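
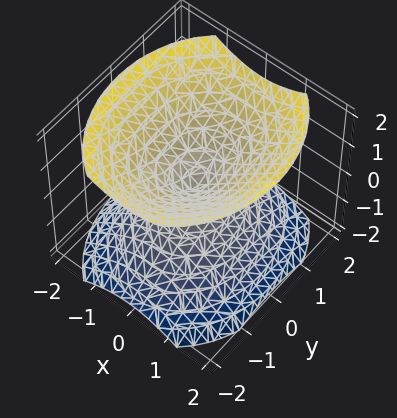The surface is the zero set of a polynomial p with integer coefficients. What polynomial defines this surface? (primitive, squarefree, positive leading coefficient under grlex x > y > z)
First, I count 2 distinct pieces.
Next, the degree is 2 — a double cone through the origin; a quadric.
Next, symmetries: it's symmetric under y → −y, forcing even powers of y; mirror symmetry x ↦ −x ⇒ only even powers of x; it's symmetric under z → −z, forcing even powers of z.
Next, from the axis intercepts and sections: it meets the x-axis at x = 0 (among the integer gridlines); it crosses the y-axis at the gridline y = 0; it meets the z-axis at z = 0 (among the integer gridlines).
Finally, assembling these constraints gives the stated polynomial.

3*x^2 + 2*y^2 - 3*z^2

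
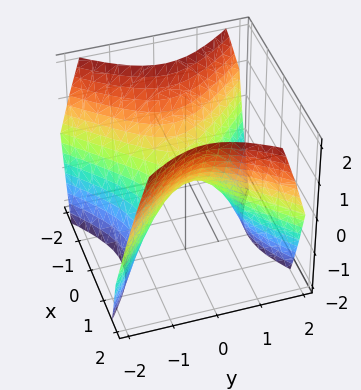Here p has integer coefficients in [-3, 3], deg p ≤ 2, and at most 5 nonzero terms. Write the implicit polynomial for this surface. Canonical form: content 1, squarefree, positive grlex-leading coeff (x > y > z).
x^2 - y^2 - z

(a) deg p = 2. A hyperbolic paraboloid; a quadric.
(b) Symmetries: it's symmetric under y → −y, forcing even powers of y; mirror symmetry x ↦ −x ⇒ only even powers of x.
(c) From the visible intercepts: it crosses the y-axis at the gridline y = 0; one x-axis crossing is at x = 0; it crosses the z-axis at the gridline z = 0.
(d) Solving for integer coefficients yields p as stated.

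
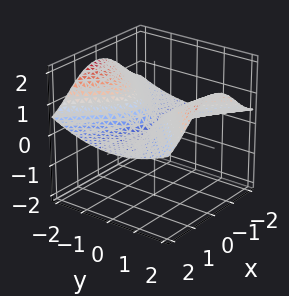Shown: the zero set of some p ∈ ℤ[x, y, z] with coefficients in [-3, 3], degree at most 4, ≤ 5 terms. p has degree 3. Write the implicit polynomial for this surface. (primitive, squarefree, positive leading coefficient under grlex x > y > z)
1. Degree: the shape is more complex than any degree-2 surface, so deg p = 3.
2. Checking where it meets the axes: the visible x-axis segment lies entirely on the surface; it meets the y-axis at y = 0 (among the integer gridlines); it crosses the z-axis at the gridline z = 0.
3. Putting this together gives p.

2*x^2*z + z^3 - y^2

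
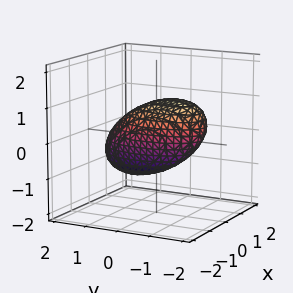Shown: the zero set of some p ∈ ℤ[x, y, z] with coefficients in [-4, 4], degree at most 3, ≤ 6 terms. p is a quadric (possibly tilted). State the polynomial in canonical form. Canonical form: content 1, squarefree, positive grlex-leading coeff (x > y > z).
(a) deg p = 2. The shape is more complex than any degree-1 surface.
(b) Checking where it meets the axes: the z-axis gridline crossings are at z ∈ {-1, 1}.
(c) Together with the visible shape, these determine p as stated.

3*x^2 - x*z + y^2 + y*z + 2*z^2 - 2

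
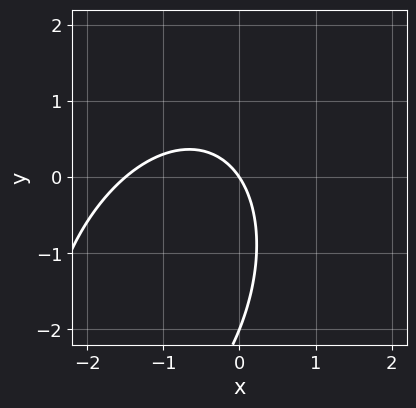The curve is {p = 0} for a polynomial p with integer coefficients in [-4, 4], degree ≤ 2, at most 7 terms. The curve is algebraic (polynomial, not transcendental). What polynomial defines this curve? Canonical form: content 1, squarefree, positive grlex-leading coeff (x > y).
2*x^2 - x*y + y^2 + 3*x + 2*y

(a) deg p = 2. No degree-1 curve has this shape.
(b) From the visible intercepts: the y-axis gridline crossings are at y ∈ {-2, 0}; it meets the x-axis at x = 0 (among the integer gridlines).
(c) Putting this together gives p.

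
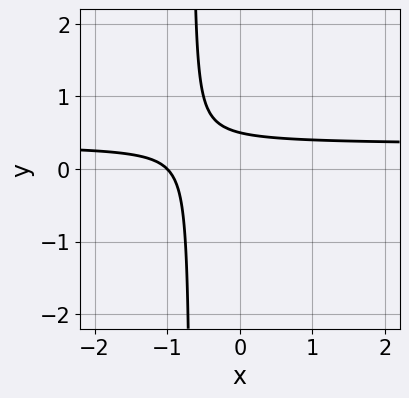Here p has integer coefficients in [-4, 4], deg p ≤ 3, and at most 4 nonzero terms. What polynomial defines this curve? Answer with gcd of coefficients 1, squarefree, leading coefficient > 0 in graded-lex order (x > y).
3*x*y - x + 2*y - 1

First, degree: the shape is more complex than any degree-1 curve, so deg p = 2.
Next, against the integer gridlines: it crosses the x-axis at the gridline x = -1.
Finally, the integer polynomial consistent with all of this is the stated p.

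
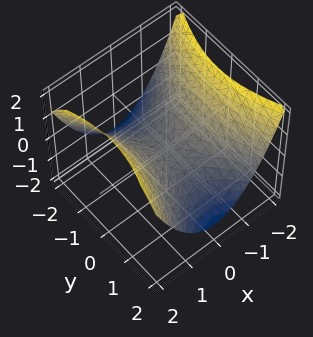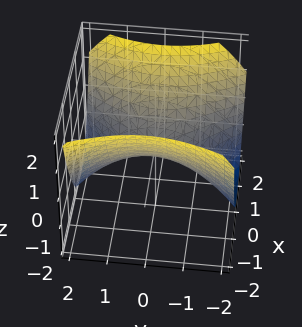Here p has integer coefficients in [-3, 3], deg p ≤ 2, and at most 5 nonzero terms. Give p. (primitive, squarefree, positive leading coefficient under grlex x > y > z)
1. deg p = 2. A hyperbolic paraboloid; a quadric.
2. Symmetries: mirror symmetry y ↦ −y ⇒ only even powers of y; it's symmetric under x → −x, forcing even powers of x.
3. From the axis intercepts and sections: it crosses the z-axis at the gridline z = 0; it meets the x-axis at x = 0 (among the integer gridlines); it meets the y-axis at y = 0 (among the integer gridlines).
4. The integer polynomial consistent with all of this is the stated p.

2*x^2 - y^2 - 3*z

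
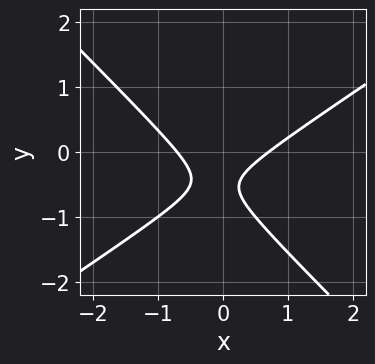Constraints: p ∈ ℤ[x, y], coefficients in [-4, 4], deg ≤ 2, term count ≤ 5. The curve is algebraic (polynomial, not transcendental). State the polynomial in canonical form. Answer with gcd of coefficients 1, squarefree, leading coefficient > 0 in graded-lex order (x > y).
2*x^2 - x*y - 3*y^2 - 3*y - 1

1. The degree is 2 — the shape is more complex than any degree-1 curve.
2. From the visible intercepts: no y-intercept at any integer in the box.
3. Putting this together gives p.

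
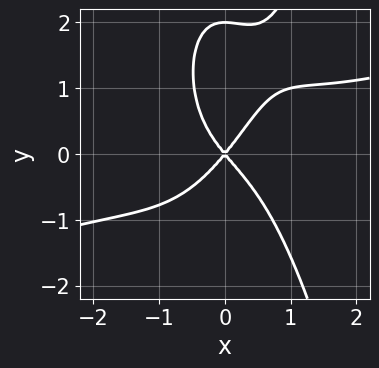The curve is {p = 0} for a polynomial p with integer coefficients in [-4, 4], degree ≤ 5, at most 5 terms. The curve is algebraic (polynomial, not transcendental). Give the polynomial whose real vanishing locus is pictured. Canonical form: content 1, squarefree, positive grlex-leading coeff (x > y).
x^4 - 3*x^3*y + y^3 + 3*x^2 - 2*y^2

First, the degree is 4 — a generic line meets the curve in up to 4 points.
Next, observable constraints: it crosses the x-axis at the gridline x = 0; the y-axis gridline crossings are at y ∈ {0, 2}.
Finally, putting this together gives p.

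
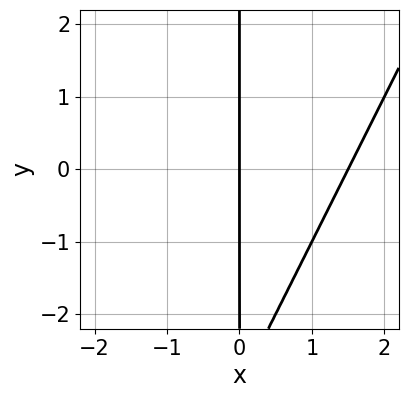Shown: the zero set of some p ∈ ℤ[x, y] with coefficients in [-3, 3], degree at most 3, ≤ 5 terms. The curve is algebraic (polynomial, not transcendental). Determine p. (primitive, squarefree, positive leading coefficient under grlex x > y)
2*x^2 - x*y - 3*x

1. The degree is 2 — the shape is more complex than any degree-1 curve.
2. Observable constraints: every point of the y-axis in the box is on the curve; it crosses the x-axis at the gridline x = 0.
3. Matching integer coefficients to the picture gives p.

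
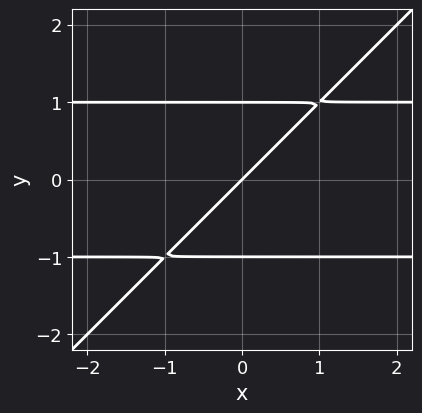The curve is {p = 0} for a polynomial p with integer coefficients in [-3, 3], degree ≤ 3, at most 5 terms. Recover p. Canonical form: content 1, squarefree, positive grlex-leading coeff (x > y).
1. deg p = 3. The shape is more complex than any degree-2 curve.
2. Reading off the gridlines: the y-axis gridline crossings are at y ∈ {-1, 0, 1}; it meets the x-axis at x = 0 (among the integer gridlines).
3. The integer polynomial consistent with all of this is the stated p.

x*y^2 - y^3 - x + y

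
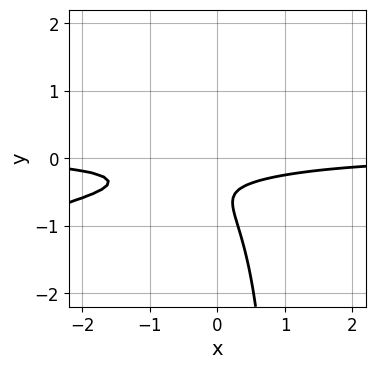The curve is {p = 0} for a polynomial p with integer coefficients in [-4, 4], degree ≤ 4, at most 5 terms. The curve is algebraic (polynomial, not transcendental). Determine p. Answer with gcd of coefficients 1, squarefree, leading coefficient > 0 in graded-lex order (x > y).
x^2*y - 3*x*y^2 + 3*y^2 + 3*y + 1

1. The degree is 3 — the shape is more complex than any degree-2 curve.
2. Against the integer gridlines: the curve avoids every integer x-axis point in the box; it misses every integer gridline on the y-axis.
3. Fitting integer coefficients to these (and the overall shape) gives p.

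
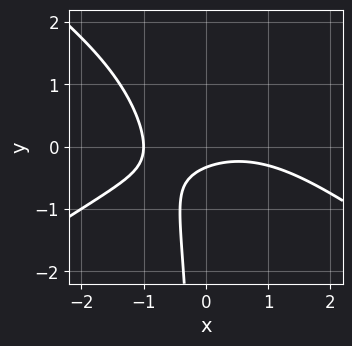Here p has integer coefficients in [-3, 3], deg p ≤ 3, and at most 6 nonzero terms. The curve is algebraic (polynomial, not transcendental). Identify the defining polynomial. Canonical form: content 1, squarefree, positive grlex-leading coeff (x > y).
x^3 - 2*x*y^2 + 3*x*y + 3*y + 1

deg p = 3. The shape is more complex than any degree-2 curve.
From the visible intercepts: it meets the x-axis at x = -1 (among the integer gridlines).
The integer polynomial consistent with all of this is the stated p.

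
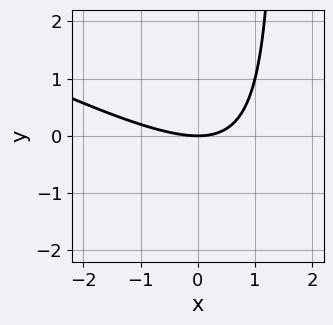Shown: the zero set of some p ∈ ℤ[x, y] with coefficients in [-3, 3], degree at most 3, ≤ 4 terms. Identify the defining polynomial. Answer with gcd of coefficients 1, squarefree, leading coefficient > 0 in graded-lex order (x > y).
x^2 + 2*x*y - 3*y

1. deg p = 2.
2. Checking where it meets the axes: it meets the x-axis at x = 0 (among the integer gridlines); one y-axis crossing is at y = 0.
3. Fitting integer coefficients to these (and the overall shape) gives p.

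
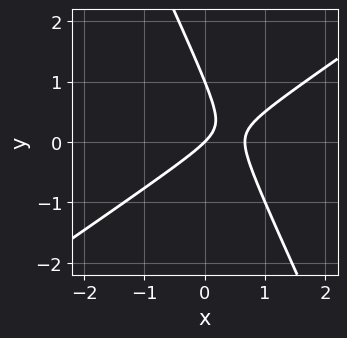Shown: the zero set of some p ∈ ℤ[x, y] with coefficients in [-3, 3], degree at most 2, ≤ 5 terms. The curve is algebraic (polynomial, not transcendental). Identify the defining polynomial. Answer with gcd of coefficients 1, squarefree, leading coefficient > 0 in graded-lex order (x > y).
3*x^2 - 3*x*y - 2*y^2 - 2*x + 2*y

First, deg p = 2.
Next, observable constraints: one x-axis crossing is at x = 0; the y-axis gridline crossings are at y ∈ {0, 1}.
Finally, these observations pin down the coefficients.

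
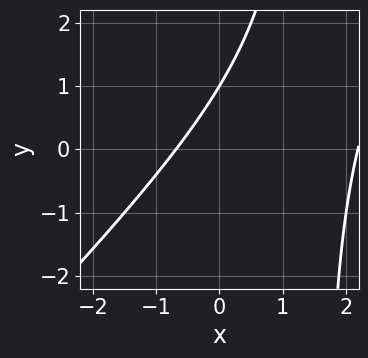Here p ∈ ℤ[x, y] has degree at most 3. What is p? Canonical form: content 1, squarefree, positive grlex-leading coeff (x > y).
First, the degree is 2 — a generic line meets the curve in up to 2 points.
Next, from the axis intercepts and sections: it crosses the y-axis at the gridline y = 1.
Finally, assembling these constraints gives the stated polynomial.

2*x^2 - 2*x*y - 3*x + 3*y - 3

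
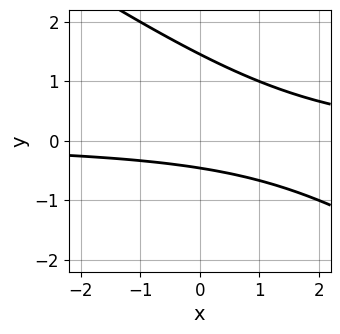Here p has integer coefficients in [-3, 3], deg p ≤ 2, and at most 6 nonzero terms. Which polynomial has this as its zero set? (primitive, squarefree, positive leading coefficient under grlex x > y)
2*x*y + 3*y^2 - 3*y - 2

First, degree: no degree-1 curve has this shape, so deg p = 2.
Then, reading off the gridlines: no x-intercept at any integer in the box.
Finally, the integer polynomial consistent with all of this is the stated p.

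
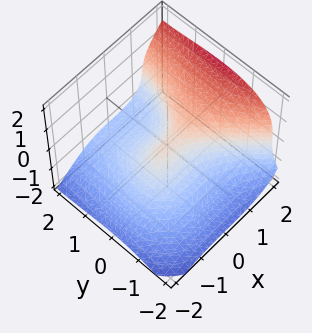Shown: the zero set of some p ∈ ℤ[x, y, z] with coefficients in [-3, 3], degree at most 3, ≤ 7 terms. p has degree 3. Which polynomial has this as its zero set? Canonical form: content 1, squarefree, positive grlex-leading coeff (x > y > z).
The degree is 3 — no degree-2 surface has this shape.
From the axis intercepts and sections: it meets the z-axis at z = 0 (among the integer gridlines); it crosses the x-axis at the gridline x = 0.
Assembling these constraints gives the stated polynomial.

2*x^3 + y^3 - 3*z^3 - 3*y^2 - z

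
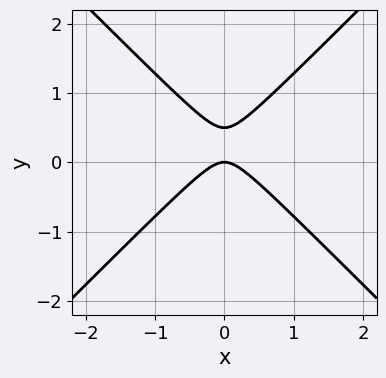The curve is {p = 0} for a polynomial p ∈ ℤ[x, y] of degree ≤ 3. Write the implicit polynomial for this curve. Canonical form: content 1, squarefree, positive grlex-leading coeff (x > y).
2*x^2 - 2*y^2 + y

Degree: the shape is more complex than any degree-1 curve, so deg p = 2.
Symmetries: mirror symmetry x ↦ −x ⇒ only even powers of x.
Observable constraints: it crosses the y-axis at the gridline y = 0; it crosses the x-axis at the gridline x = 0.
Fitting integer coefficients to these (and the overall shape) gives p.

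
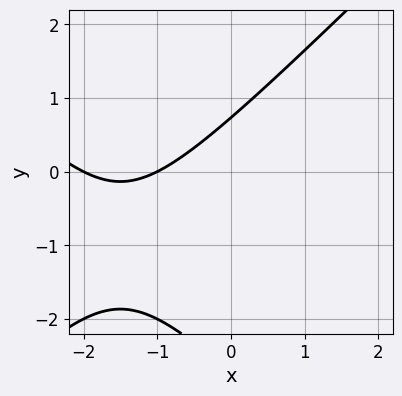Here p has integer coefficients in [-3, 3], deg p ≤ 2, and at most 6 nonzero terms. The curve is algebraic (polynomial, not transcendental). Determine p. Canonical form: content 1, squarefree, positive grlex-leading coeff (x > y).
x^2 - y^2 + 3*x - 2*y + 2

First, degree: the shape is more complex than any degree-1 curve, so deg p = 2.
Next, from the visible intercepts: among the integer gridlines, it crosses the x-axis at x ∈ {-2, -1}.
Finally, solving for integer coefficients yields p as stated.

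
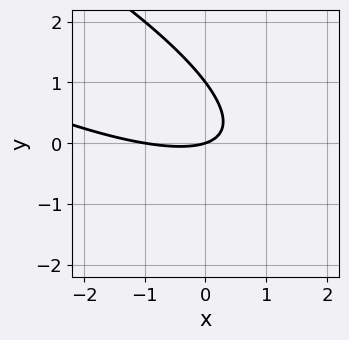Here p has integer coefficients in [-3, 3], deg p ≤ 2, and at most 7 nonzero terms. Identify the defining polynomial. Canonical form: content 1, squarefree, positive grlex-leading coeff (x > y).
The degree is 2 — the shape is more complex than any degree-1 curve.
Checking where it meets the axes: the x-axis gridline crossings are at x ∈ {-1, 0}; among the integer gridlines, it crosses the y-axis at y ∈ {0, 1}.
Putting this together gives p.

x^2 + 3*x*y + 3*y^2 + x - 3*y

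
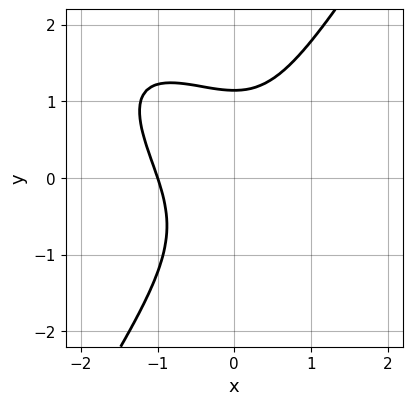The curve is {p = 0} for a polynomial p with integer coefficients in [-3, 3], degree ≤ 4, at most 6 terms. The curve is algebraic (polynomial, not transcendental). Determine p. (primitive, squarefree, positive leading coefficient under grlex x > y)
deg p = 3. The shape is more complex than any degree-2 curve.
Reading off the gridlines: it crosses the x-axis at the gridline x = -1.
The integer polynomial consistent with all of this is the stated p.

3*x^3 + 3*x^2*y - 2*y^3 + 3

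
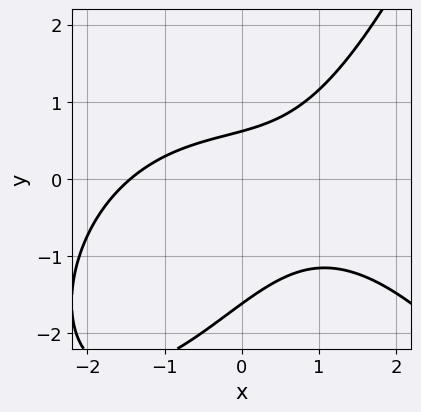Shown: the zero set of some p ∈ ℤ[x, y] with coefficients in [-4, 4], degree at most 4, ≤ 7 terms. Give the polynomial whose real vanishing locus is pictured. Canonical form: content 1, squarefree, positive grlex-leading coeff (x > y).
Degree: no degree-2 curve has this shape, so deg p = 3.
Solving for integer coefficients yields p as stated.

x^3 + 3*x*y - 3*y^2 - 3*y + 3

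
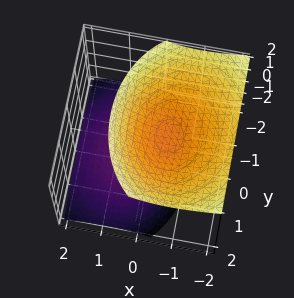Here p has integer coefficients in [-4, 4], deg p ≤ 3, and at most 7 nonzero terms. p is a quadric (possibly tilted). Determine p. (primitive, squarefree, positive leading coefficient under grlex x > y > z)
3*x^2 + 3*x*z + 2*y^2 - 3*z^2 + 3

1. There are 2 components. Treating them together as one polynomial.
2. Degree: no degree-1 surface has this shape, so deg p = 2.
3. Against the integer gridlines: the surface avoids every integer x-axis point in the box; among the integer gridlines, it crosses the z-axis at z ∈ {-1, 1}.
4. Fitting integer coefficients to these (and the overall shape) gives p.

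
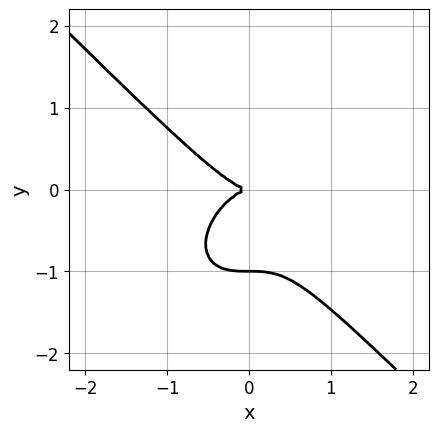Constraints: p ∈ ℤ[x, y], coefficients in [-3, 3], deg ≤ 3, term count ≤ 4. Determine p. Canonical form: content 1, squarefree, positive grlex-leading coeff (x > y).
x^3 + y^3 + y^2

1. deg p = 3. A generic line meets the curve in up to 3 points.
2. From the visible intercepts: it crosses the x-axis at the gridline x = 0; the y-axis gridline crossings are at y ∈ {-1, 0}.
3. Assembling these constraints gives the stated polynomial.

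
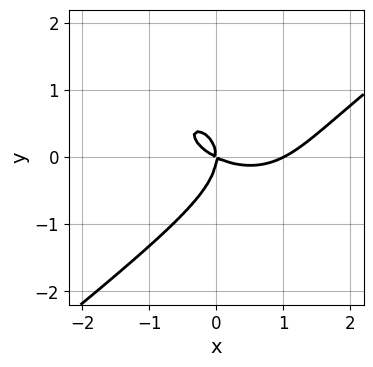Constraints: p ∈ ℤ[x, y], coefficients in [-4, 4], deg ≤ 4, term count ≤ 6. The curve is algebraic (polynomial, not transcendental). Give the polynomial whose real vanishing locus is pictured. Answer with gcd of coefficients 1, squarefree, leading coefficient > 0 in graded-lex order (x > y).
1. Degree: the shape is more complex than any degree-2 curve, so deg p = 3.
2. Against the integer gridlines: among the integer gridlines, it crosses the x-axis at x ∈ {0, 1}; it crosses the y-axis at the gridline y = 0.
3. Assembling these constraints gives the stated polynomial.

x^3 - 2*y^3 - x^2 - 2*x*y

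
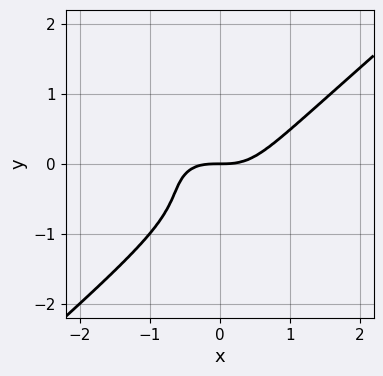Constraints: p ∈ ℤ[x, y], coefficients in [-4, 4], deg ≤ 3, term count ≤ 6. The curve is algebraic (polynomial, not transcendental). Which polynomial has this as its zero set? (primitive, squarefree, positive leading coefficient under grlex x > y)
1. The degree is 3 — the shape is more complex than any degree-2 curve.
2. Reading off the gridlines: one y-axis crossing is at y = 0; it crosses the x-axis at the gridline x = 0.
3. Solving for integer coefficients yields p as stated.

2*x^3 - 3*y^3 - 3*y^2 - 2*y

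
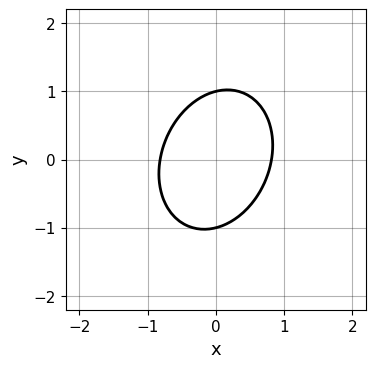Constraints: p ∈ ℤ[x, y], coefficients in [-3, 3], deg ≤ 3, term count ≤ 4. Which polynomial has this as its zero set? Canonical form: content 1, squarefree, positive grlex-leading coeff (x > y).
3*x^2 - x*y + 2*y^2 - 2

1. The degree is 2 — no degree-1 curve has this shape.
2. From the axis intercepts and sections: among the integer gridlines, it crosses the y-axis at y ∈ {-1, 1}.
3. Matching integer coefficients to the picture gives p.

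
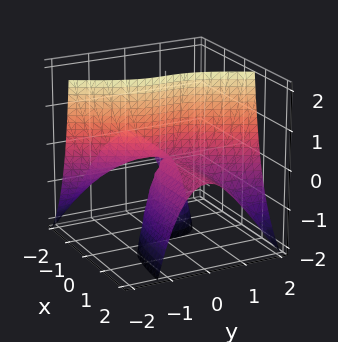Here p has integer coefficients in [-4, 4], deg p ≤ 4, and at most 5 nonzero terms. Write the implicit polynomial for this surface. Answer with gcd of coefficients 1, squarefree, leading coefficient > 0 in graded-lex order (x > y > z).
2*x*y^2 - y^3 + 2*x*z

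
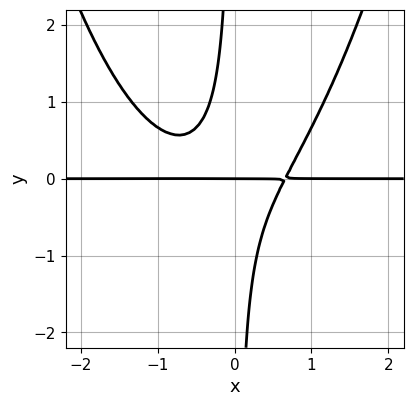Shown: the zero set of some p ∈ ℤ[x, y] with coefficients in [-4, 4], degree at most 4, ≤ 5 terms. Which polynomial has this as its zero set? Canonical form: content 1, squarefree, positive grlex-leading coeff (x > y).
2*x^3*y + x^2*y - 3*x*y^2 - y

First, degree: the shape is more complex than any degree-3 curve, so deg p = 4.
Next, reading off the gridlines: it crosses the y-axis at the gridline y = 0; every point of the x-axis in the box is on the curve.
Finally, fitting integer coefficients to these (and the overall shape) gives p.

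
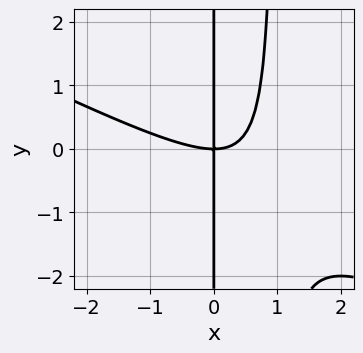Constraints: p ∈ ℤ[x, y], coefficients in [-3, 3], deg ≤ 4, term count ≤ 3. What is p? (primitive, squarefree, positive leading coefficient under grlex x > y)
x^3 + 2*x^2*y - 2*x*y

First, the degree is 3 — a generic line meets the curve in up to 3 points.
Then, observable constraints: one x-axis crossing is at x = 0; every point of the y-axis in the box is on the curve.
Finally, assembling these constraints gives the stated polynomial.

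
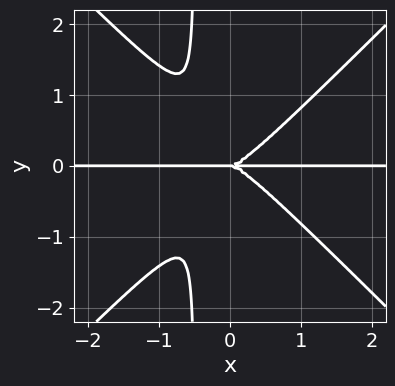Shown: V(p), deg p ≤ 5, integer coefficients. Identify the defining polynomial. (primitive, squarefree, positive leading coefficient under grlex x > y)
First, deg p = 4. The shape is more complex than any degree-3 curve.
Then, observable constraints: one y-axis crossing is at y = 0; the visible x-axis segment lies entirely on the curve.
Finally, these observations pin down the coefficients.

2*x^3*y - 2*x*y^3 - y^3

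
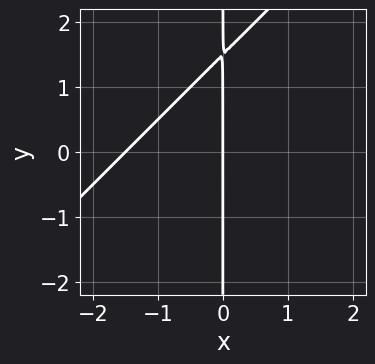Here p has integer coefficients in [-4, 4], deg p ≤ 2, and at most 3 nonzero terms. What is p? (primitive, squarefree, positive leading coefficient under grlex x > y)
2*x^2 - 2*x*y + 3*x

(a) deg p = 2. No degree-1 curve has this shape.
(b) Checking where it meets the axes: one x-axis crossing is at x = 0; every point of the y-axis in the box is on the curve.
(c) Assembling these constraints gives the stated polynomial.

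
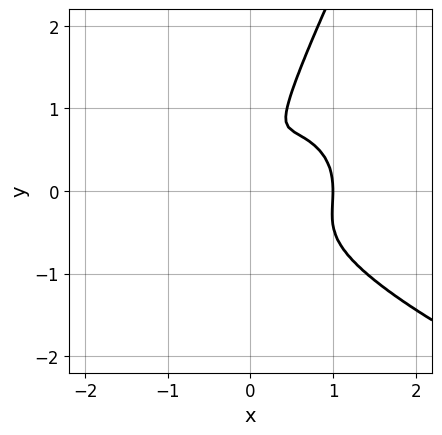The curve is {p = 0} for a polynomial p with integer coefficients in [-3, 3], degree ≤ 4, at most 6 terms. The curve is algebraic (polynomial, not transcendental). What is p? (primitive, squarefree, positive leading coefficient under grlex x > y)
2*x*y^3 - y^4 + 3*x^3 + x*y^2 - 3*x^2

Degree: a generic line meets the curve in up to 4 points, so deg p = 4.
Against the integer gridlines: one x-axis crossing is at x = 1.
Putting this together gives p.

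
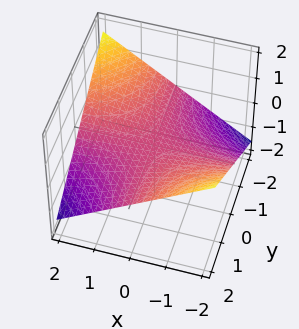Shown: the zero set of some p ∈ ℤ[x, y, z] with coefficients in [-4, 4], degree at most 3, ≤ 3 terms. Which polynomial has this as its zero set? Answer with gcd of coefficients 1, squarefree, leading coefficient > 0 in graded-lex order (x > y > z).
x*y + 3*z

First, the degree is 2 — a hyperbolic paraboloid; a quadric.
Then, observable constraints: the visible x-axis segment lies entirely on the surface; the visible y-axis segment lies entirely on the surface.
Finally, assembling these constraints gives the stated polynomial.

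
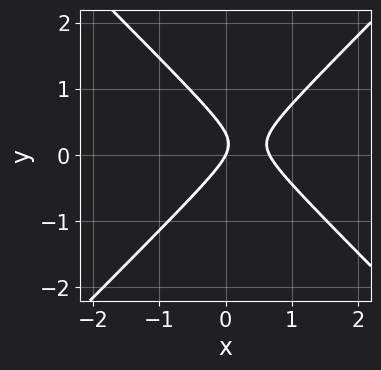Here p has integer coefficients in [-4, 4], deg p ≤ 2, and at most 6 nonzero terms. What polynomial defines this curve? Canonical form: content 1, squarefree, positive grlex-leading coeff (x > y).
3*x^2 - 3*y^2 - 2*x + y

(a) Degree: the shape is more complex than any degree-1 curve, so deg p = 2.
(b) Observable constraints: it crosses the x-axis at the gridline x = 0; it crosses the y-axis at the gridline y = 0.
(c) Together with the visible shape, these determine p as stated.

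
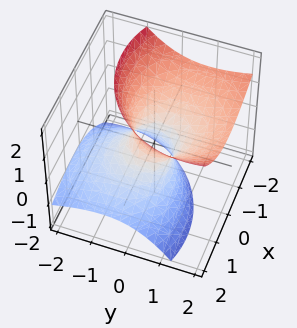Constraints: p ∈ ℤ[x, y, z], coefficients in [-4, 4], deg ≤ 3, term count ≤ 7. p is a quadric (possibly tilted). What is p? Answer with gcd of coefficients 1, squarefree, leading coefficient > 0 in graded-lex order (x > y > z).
2*x^2 + 2*x*z + 2*y^2 - 3*y*z - 2*z^2 - 1

First, degree: a generic line meets the surface in up to 2 points, so deg p = 2.
Next, from the axis intercepts and sections: no z-intercept at any integer in the box.
Finally, the integer polynomial consistent with all of this is the stated p.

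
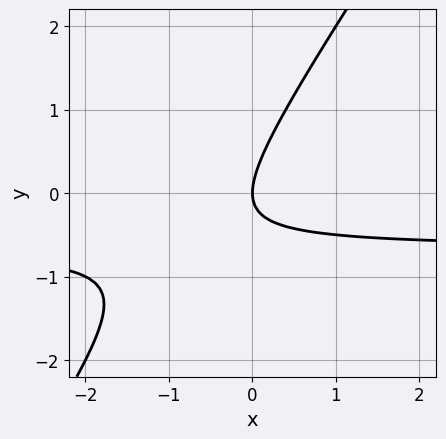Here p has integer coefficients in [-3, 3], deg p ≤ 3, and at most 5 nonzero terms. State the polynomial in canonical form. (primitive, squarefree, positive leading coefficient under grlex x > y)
deg p = 2. No degree-1 curve has this shape.
Observable constraints: it meets the y-axis at y = 0 (among the integer gridlines); one x-axis crossing is at x = 0.
Matching integer coefficients to the picture gives p.

3*x*y - 2*y^2 + 2*x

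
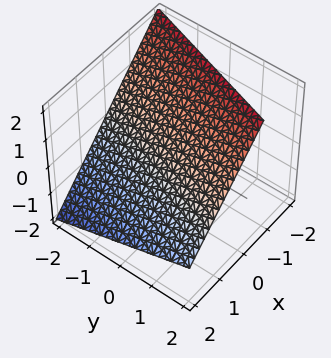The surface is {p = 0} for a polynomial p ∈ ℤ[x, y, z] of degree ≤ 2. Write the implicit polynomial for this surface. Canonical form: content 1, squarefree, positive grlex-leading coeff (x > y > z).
(a) The degree is 1 — the surface is flat (a plane).
(b) Reading off the gridlines: it meets the y-axis at y = -2 (among the integer gridlines).
(c) Putting this together gives p.

3*x - y + 3*z - 2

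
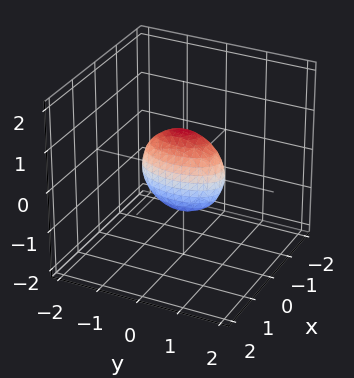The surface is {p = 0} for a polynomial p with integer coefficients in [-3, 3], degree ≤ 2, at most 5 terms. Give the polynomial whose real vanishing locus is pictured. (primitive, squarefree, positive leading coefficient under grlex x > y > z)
3*x^2 + y^2 + z^2 - 1

deg p = 2.
Symmetries: mirror symmetry x ↦ −x ⇒ only even powers of x; the y ↦ −y reflection is a symmetry, so y appears only in even powers; it's symmetric under z → −z, forcing even powers of z.
From the visible intercepts: among the integer gridlines, it crosses the z-axis at z ∈ {-1, 1}; among the integer gridlines, it crosses the y-axis at y ∈ {-1, 1}.
These observations pin down the coefficients.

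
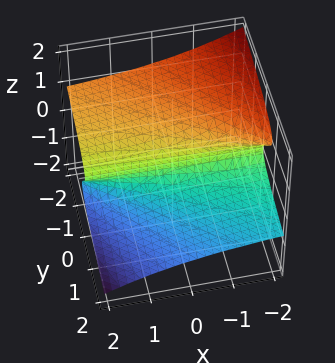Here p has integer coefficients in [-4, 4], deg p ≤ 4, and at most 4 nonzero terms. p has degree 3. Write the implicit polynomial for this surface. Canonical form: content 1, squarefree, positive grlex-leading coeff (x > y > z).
2*x*z^2 + 3*z^3 + 2*y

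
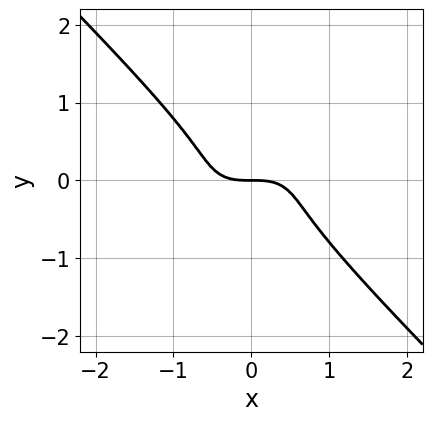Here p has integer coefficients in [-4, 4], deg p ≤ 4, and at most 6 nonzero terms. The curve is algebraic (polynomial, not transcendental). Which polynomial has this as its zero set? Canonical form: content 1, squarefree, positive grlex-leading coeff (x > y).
x^3 - x^2*y + 2*y^3 + y

1. Degree: no degree-2 curve has this shape, so deg p = 3.
2. From the axis intercepts and sections: it crosses the x-axis at the gridline x = 0; one y-axis crossing is at y = 0.
3. These observations pin down the coefficients.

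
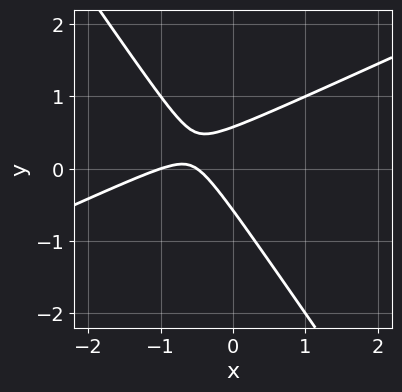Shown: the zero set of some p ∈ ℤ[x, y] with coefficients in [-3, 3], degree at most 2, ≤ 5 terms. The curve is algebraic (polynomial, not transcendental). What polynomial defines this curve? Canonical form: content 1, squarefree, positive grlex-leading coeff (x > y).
2*x^2 - 3*x*y - 3*y^2 + 3*x + 1

1. The degree is 2 — the shape is more complex than any degree-1 curve.
2. From the axis intercepts and sections: it crosses the x-axis at the gridline x = -1.
3. Matching integer coefficients to the picture gives p.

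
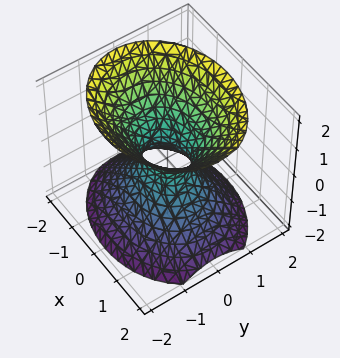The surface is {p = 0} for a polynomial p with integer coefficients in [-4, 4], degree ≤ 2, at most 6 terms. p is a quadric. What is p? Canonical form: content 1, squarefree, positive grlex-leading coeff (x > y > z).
2*x^2 + 3*y^2 - 2*z^2 - 1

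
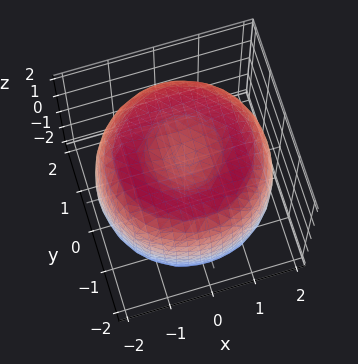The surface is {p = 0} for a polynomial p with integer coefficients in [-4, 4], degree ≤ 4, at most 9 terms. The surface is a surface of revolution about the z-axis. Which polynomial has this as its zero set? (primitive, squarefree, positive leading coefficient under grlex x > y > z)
The degree is 4 — no degree-3 surface has this shape.
By symmetry, the surface is invariant under rotation about z: p = q(x² + y², z).
From the axis intercepts and sections: a circular section at z = 0 has radius between 1 and 2.
These observations pin down the coefficients.

x^4 + 2*x^2*y^2 + y^4 - 3*x^2 - 3*y^2 + 2*z^2 - 3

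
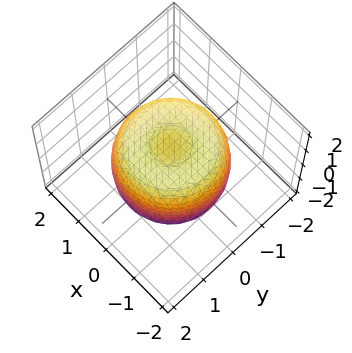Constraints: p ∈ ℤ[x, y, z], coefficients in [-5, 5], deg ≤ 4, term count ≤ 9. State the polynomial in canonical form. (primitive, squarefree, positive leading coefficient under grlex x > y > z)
1. The degree is 4 — a generic line meets the surface in up to 4 points.
2. Symmetry: every cross-section ⟂ z is a circle, so x, y appear only via x² + y².
3. From the visible intercepts: a circular section at z = 1 has radius between 1 and 2; among the integer gridlines, it crosses the z-axis at z ∈ {-1, 1}.
4. Matching integer coefficients to the picture gives p.

2*x^4 + 4*x^2*y^2 + 2*y^4 - 3*x^2 - 3*y^2 + 2*z^2 - 2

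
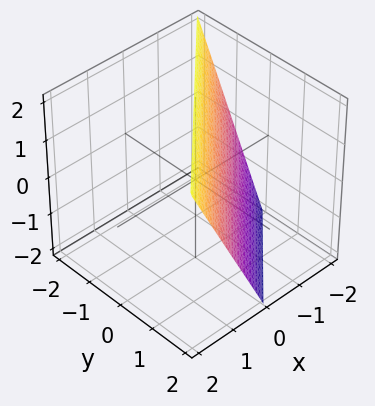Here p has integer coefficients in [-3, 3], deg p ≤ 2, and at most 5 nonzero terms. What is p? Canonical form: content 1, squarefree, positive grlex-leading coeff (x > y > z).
(a) Degree: every cross-section is a straight line — this is a plane, so deg p = 1.
(b) Reading off the gridlines: it crosses the x-axis at the gridline x = -1; it meets the y-axis at y = 1 (among the integer gridlines).
(c) The integer polynomial consistent with all of this is the stated p.

2*x - 2*y - z + 2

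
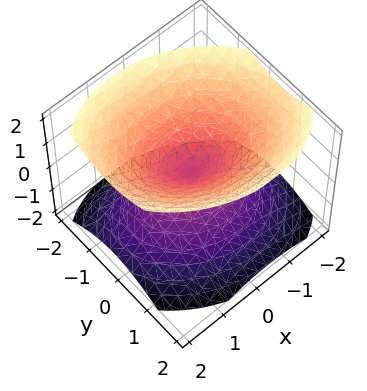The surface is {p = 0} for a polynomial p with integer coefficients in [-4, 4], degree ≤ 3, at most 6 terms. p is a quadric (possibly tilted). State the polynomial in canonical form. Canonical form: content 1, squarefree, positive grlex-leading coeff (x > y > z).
1. I count 2 distinct pieces. Treating them together as one polynomial.
2. Degree: a generic line meets the surface in up to 2 points, so deg p = 2.
3. From the visible intercepts: it meets the z-axis at z = 0 (among the integer gridlines); it crosses the x-axis at the gridline x = 0.
4. Matching integer coefficients to the picture gives p.

2*x^2 + x*y + 3*y^2 - 3*z^2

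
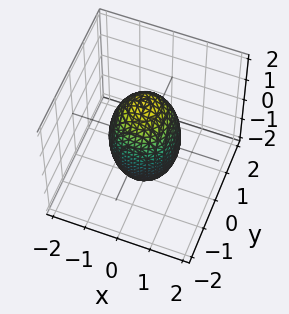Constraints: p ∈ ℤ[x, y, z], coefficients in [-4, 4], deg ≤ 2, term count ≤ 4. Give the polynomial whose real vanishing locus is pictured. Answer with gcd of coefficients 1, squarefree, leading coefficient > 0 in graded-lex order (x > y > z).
(a) deg p = 2. No degree-1 surface has this shape.
(b) Symmetries: every cross-section ⟂ z is a circle, so x, y appear only via x² + y².
(c) Reading off the gridlines: a circular section at z = 1 has radius between 0 and 1; the x-axis gridline crossings are at x ∈ {-1, 1}; the y-axis gridline crossings are at y ∈ {-1, 1}.
(d) Solving for integer coefficients yields p as stated.

3*x^2 + 3*y^2 + z^2 - 3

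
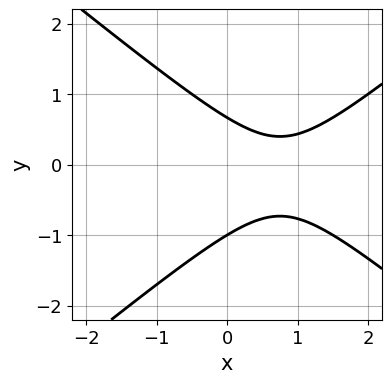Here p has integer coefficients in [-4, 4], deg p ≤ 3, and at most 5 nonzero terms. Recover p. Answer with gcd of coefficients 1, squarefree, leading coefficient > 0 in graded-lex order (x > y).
(a) Degree: the shape is more complex than any degree-1 curve, so deg p = 2.
(b) From the visible intercepts: the curve avoids every integer x-axis point in the box; it crosses the y-axis at the gridline y = -1.
(c) Matching integer coefficients to the picture gives p.

2*x^2 - 3*y^2 - 3*x - y + 2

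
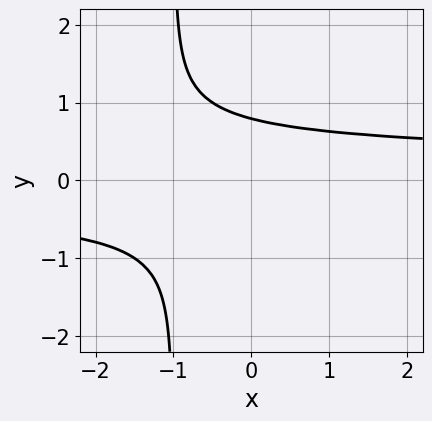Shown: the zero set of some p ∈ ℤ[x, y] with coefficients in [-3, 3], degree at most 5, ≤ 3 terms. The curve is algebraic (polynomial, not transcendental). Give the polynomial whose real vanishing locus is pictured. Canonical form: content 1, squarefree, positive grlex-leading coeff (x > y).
2*x*y^3 + 2*y^3 - 1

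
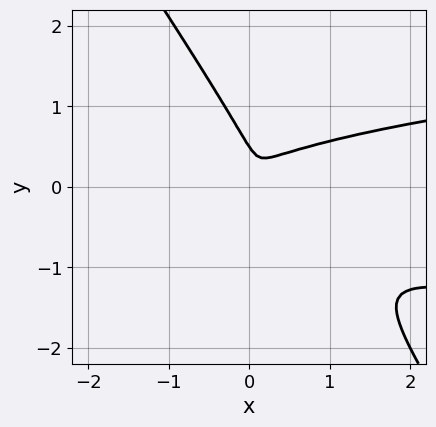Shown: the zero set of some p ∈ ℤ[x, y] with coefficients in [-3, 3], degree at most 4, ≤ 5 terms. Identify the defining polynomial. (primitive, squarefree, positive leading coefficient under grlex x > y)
1. deg p = 3. No degree-2 curve has this shape.
2. The integer polynomial consistent with all of this is the stated p.

3*x*y^2 + 2*y^3 - x^2 - y^2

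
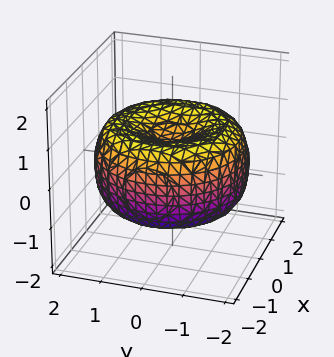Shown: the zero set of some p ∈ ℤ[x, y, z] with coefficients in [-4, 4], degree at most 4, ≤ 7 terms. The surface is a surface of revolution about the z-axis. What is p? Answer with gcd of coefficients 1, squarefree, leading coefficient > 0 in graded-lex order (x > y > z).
1. Degree: no degree-3 surface has this shape, so deg p = 4.
2. Symmetry: every cross-section ⟂ z is a circle, so x, y appear only via x² + y².
3. From the visible intercepts: a circular section at z = 1 has radius exactly 1.
4. Assembling these constraints gives the stated polynomial.

x^4 + 2*x^2*y^2 + y^4 - 3*x^2 - 3*y^2 + 3*z^2 - 1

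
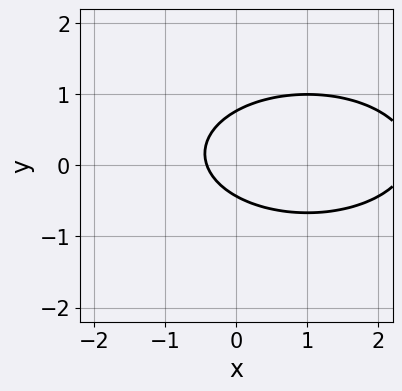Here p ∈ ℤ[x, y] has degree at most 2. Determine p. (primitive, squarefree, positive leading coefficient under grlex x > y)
(a) Degree: the shape is more complex than any degree-1 curve, so deg p = 2.
(b) The integer polynomial consistent with all of this is the stated p.

x^2 + 3*y^2 - 2*x - y - 1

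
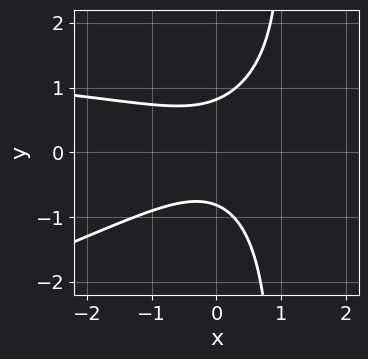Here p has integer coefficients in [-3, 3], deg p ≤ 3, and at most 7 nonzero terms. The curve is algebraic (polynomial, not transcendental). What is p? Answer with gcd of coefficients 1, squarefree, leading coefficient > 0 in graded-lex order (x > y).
(a) Degree: a generic line meets the curve in up to 3 points, so deg p = 3.
(b) Observable constraints: it misses every integer gridline on the x-axis.
(c) Together with the visible shape, these determine p as stated.

x^2*y - 3*x*y^2 - 2*x^2 + 3*y^2 - 2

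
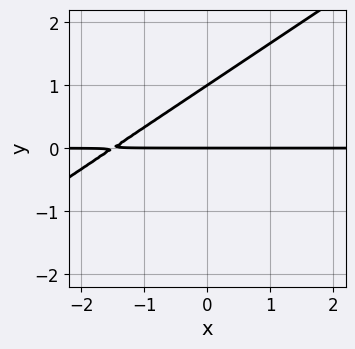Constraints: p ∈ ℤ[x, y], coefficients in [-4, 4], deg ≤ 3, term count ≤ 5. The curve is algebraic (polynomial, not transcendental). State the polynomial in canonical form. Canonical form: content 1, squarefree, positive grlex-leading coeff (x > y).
Degree: the shape is more complex than any degree-1 curve, so deg p = 2.
Observable constraints: the y-axis gridline crossings are at y ∈ {0, 1}; every point of the x-axis in the box is on the curve.
Fitting integer coefficients to these (and the overall shape) gives p.

2*x*y - 3*y^2 + 3*y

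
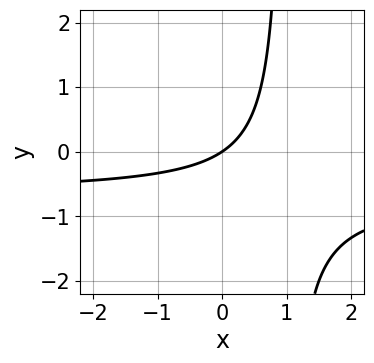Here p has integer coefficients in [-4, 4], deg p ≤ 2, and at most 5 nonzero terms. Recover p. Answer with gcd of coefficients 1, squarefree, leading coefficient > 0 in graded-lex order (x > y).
3*x*y + 2*x - 3*y

1. deg p = 2. The shape is more complex than any degree-1 curve.
2. From the axis intercepts and sections: one y-axis crossing is at y = 0; it meets the x-axis at x = 0 (among the integer gridlines).
3. Putting this together gives p.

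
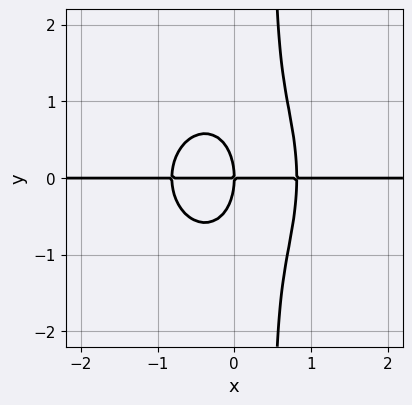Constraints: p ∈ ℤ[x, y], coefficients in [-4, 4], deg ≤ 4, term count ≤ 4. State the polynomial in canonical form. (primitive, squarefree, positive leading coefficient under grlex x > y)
3*x^3*y + 2*x*y^3 - y^3 - 2*x*y

First, degree: a generic line meets the curve in up to 4 points, so deg p = 4.
Next, from the axis intercepts and sections: it crosses the y-axis at the gridline y = 0; every point of the x-axis in the box is on the curve.
Finally, assembling these constraints gives the stated polynomial.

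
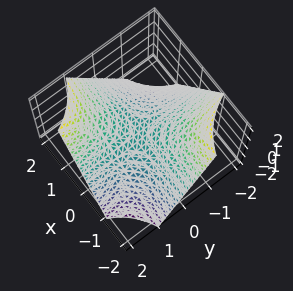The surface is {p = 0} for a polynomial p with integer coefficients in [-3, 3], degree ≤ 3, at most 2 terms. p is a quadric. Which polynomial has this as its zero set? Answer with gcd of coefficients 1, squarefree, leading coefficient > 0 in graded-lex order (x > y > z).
x*y - z

First, the degree is 2 — a hyperbolic paraboloid; a quadric.
Then, observable constraints: the visible y-axis segment lies entirely on the surface; every point of the x-axis in the box is on the surface; one z-axis crossing is at z = 0.
Finally, these observations pin down the coefficients.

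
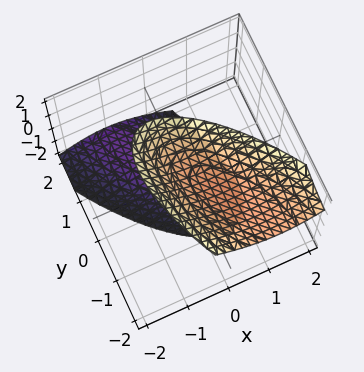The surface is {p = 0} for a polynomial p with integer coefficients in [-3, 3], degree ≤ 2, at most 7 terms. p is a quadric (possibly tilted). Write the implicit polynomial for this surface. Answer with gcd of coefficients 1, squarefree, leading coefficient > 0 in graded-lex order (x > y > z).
(a) There are 2 components.
(b) The degree is 2 — no degree-1 surface has this shape.
(c) From the axis intercepts and sections: the surface avoids every integer y-axis point in the box; it misses every integer gridline on the x-axis.
(d) The integer polynomial consistent with all of this is the stated p.

2*x^2 + 2*x*y + y^2 + y*z - z^2 + 2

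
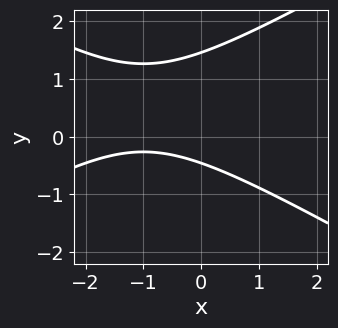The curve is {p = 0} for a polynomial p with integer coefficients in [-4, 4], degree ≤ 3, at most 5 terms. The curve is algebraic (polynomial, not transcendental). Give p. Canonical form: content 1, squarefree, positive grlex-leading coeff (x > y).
First, the degree is 2 — a generic line meets the curve in up to 2 points.
Then, from the axis intercepts and sections: no x-intercept at any integer in the box.
Finally, the integer polynomial consistent with all of this is the stated p.

x^2 - 3*y^2 + 2*x + 3*y + 2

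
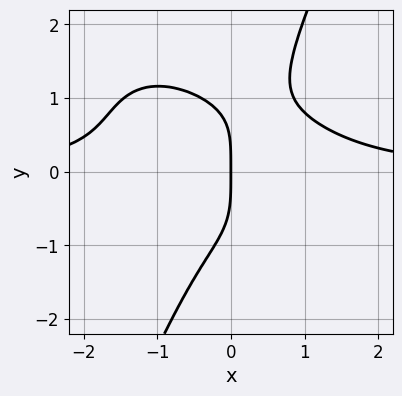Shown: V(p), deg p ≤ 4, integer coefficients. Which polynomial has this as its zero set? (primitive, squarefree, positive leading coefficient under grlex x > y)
(a) The degree is 4 — no degree-3 curve has this shape.
(b) Against the integer gridlines: one x-axis crossing is at x = 0; it crosses the y-axis at the gridline y = 0.
(c) These observations pin down the coefficients.

2*x^3*y + 2*x^2*y^2 + x*y^3 - y^4 - 3*x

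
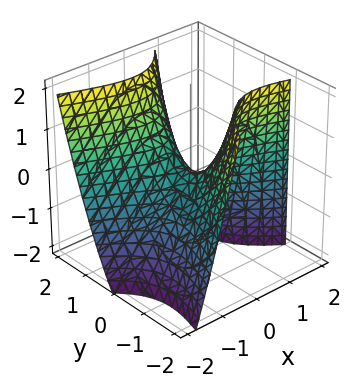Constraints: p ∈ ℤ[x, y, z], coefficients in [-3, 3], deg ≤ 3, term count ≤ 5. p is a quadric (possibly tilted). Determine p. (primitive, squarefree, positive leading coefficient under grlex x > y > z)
2*x^2 + 3*x*y - x*z - 2*y^2 + 2*z

First, the degree is 2 — the shape is more complex than any degree-1 surface.
Next, observable constraints: one y-axis crossing is at y = 0; it meets the z-axis at z = 0 (among the integer gridlines).
Finally, these observations pin down the coefficients.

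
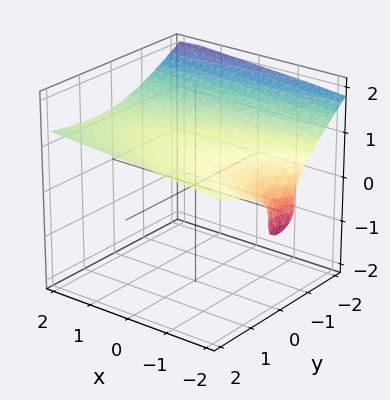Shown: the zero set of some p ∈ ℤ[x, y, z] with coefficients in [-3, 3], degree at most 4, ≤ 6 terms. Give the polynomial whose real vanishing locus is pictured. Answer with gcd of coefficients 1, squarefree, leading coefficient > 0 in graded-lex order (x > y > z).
y*z^2 + 2*z^3 - y^2 - x - 2

(a) Degree: no degree-2 surface has this shape, so deg p = 3.
(b) Checking where it meets the axes: it meets the z-axis at z = 1 (among the integer gridlines); no y-intercept at any integer in the box; it meets the x-axis at x = -2 (among the integer gridlines).
(c) Putting this together gives p.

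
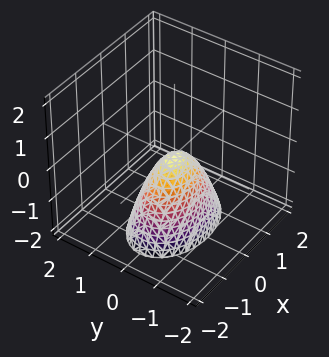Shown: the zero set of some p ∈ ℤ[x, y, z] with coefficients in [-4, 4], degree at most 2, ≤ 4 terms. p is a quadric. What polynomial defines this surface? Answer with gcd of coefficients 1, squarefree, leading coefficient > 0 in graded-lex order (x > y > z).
x^2 + 2*y^2 + z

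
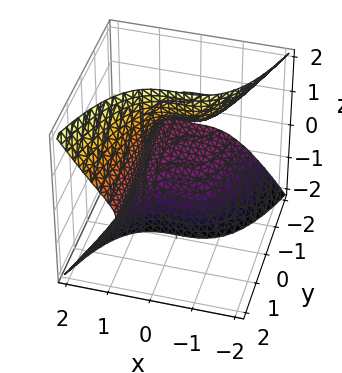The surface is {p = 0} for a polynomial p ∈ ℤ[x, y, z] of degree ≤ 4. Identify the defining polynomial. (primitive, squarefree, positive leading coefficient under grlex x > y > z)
2*x^3 - 2*y*z^2 - 1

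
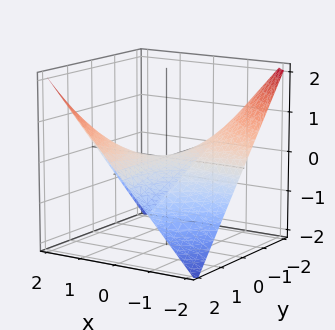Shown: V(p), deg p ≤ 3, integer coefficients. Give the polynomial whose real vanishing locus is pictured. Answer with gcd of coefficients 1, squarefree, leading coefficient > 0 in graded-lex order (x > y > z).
x*y - 2*z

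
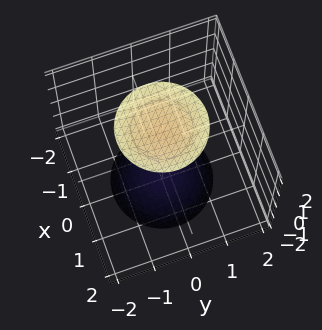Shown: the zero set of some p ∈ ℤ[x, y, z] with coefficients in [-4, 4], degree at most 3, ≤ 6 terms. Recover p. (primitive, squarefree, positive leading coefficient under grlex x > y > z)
x^2 + y^2 - z^2 + 3

(a) The picture has 2 separate pieces.
(b) The degree is 2 — a generic line meets the surface in up to 2 points.
(c) Symmetries: every cross-section ⟂ z is a circle, so x, y appear only via x² + y².
(d) From the axis intercepts and sections: a circular section at z = 2 has radius exactly 1; no x-intercept at any integer in the box; the surface avoids every integer y-axis point in the box.
(e) Together with the visible shape, these determine p as stated.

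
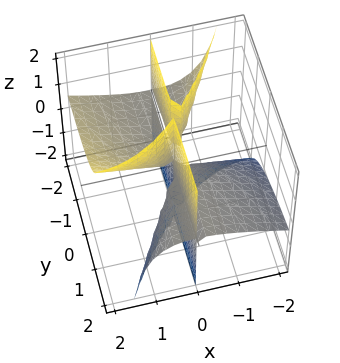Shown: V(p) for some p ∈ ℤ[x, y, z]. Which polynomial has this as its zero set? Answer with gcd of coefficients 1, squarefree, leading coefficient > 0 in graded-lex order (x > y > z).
1. There are 2 components. Treating them together as one polynomial.
2. The degree is 3 — a generic line meets the surface in up to 3 points.
3. Reading off the gridlines: the visible y-axis segment lies entirely on the surface; the visible z-axis segment lies entirely on the surface; it crosses the x-axis at the gridline x = 0.
4. These observations pin down the coefficients.

x^3 - 2*x^2*z + 2*x*y*z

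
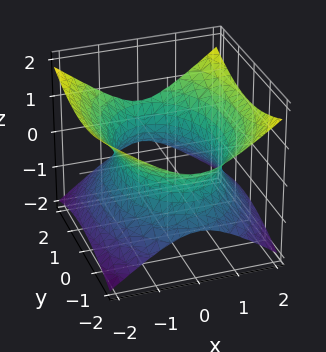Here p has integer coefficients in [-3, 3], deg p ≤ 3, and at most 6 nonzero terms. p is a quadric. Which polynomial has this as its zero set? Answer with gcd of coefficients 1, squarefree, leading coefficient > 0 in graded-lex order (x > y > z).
(a) deg p = 2.
(b) Symmetries: mirror symmetry x ↦ −x ⇒ only even powers of x; mirror symmetry y ↦ −y ⇒ only even powers of y; mirror symmetry z ↦ −z ⇒ only even powers of z.
(c) Observable constraints: it misses every integer gridline on the z-axis.
(d) Matching integer coefficients to the picture gives p.

2*x^2 + y^2 - 3*z^2 - 3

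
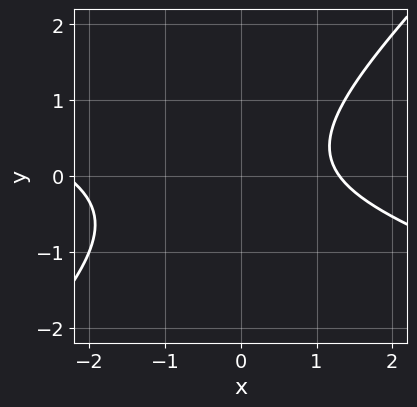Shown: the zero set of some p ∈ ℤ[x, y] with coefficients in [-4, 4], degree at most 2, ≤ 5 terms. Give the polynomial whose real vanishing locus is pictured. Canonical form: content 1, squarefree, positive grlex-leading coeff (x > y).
x^2 + 2*x*y - 3*y^2 + x - 3

1. deg p = 2. A generic line meets the curve in up to 2 points.
2. Reading off the gridlines: no y-intercept at any integer in the box.
3. These observations pin down the coefficients.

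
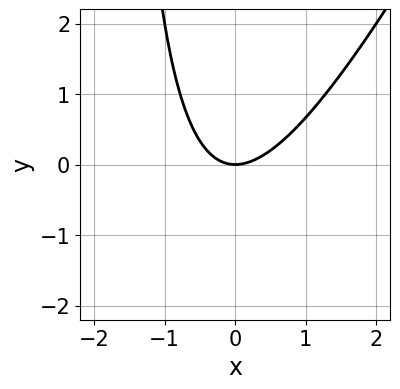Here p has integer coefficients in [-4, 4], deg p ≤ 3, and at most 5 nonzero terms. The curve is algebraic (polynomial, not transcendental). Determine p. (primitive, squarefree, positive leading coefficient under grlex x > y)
2*x^2 - x*y - 2*y

(a) deg p = 2. The shape is more complex than any degree-1 curve.
(b) Observable constraints: it meets the x-axis at x = 0 (among the integer gridlines); it crosses the y-axis at the gridline y = 0.
(c) The integer polynomial consistent with all of this is the stated p.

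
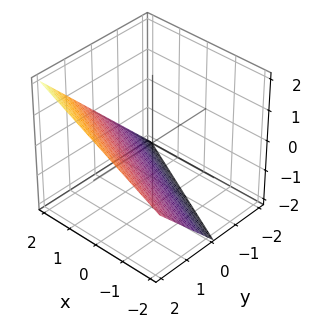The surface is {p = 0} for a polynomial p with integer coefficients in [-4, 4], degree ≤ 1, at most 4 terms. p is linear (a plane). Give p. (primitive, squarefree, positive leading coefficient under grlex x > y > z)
(a) deg p = 1.
(b) From the visible intercepts: it meets the x-axis at x = 2 (among the integer gridlines); it meets the y-axis at y = 1 (among the integer gridlines).
(c) Together with the visible shape, these determine p as stated.

x + 2*y - 2*z - 2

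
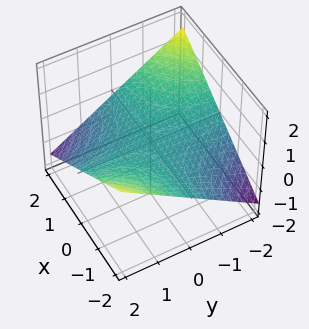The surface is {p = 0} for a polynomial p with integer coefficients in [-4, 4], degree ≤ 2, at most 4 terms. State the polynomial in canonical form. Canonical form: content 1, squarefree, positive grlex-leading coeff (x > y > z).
x*y + 3*z

1. The degree is 2 — a hyperbolic paraboloid; a quadric.
2. From the axis intercepts and sections: the visible x-axis segment lies entirely on the surface; one z-axis crossing is at z = 0.
3. Putting this together gives p. Check: (0, 1, 0) on the y-axis lies on the surface, and p(0, 1, 0) = 0. ✓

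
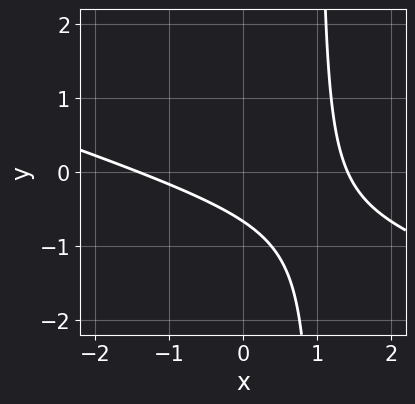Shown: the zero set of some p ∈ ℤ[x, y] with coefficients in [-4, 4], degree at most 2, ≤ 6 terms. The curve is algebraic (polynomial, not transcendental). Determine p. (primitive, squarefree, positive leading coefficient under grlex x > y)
(a) The degree is 2 — no degree-1 curve has this shape.
(b) Putting this together gives p.

x^2 + 3*x*y - 3*y - 2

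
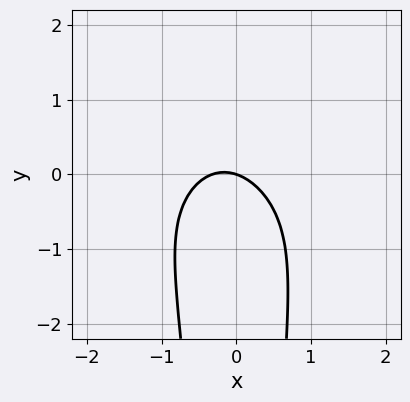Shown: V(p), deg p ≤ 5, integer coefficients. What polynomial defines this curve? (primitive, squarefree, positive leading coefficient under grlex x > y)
(a) Degree: the shape is more complex than any degree-3 curve, so deg p = 4.
(b) From the axis intercepts and sections: one x-axis crossing is at x = 0; it meets the y-axis at y = 0 (among the integer gridlines).
(c) Solving for integer coefficients yields p as stated.

x^4 + 2*x^2*y^2 + 3*x^2 + x + 3*y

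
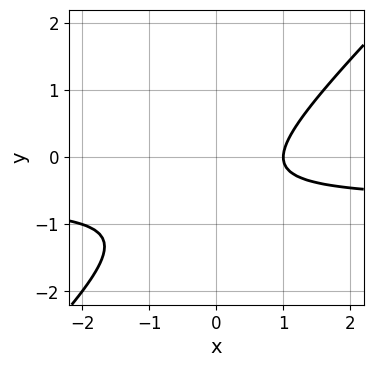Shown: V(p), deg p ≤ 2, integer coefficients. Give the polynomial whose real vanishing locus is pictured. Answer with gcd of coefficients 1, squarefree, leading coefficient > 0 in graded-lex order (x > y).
First, the degree is 2 — no degree-1 curve has this shape.
Next, from the visible intercepts: it crosses the x-axis at the gridline x = 1; no y-intercept at any integer in the box.
Finally, together with the visible shape, these determine p as stated.

3*x*y - 3*y^2 + 2*x - 3*y - 2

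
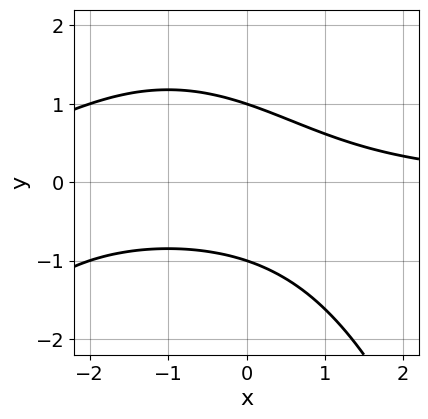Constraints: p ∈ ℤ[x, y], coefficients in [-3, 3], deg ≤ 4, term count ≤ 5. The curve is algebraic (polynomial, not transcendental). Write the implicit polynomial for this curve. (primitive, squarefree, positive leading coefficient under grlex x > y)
(a) deg p = 3. No degree-2 curve has this shape.
(b) Against the integer gridlines: the curve avoids every integer x-axis point in the box; the y-axis gridline crossings are at y ∈ {-1, 1}.
(c) Together with the visible shape, these determine p as stated.

x^2*y + 2*x*y + 3*y^2 - 3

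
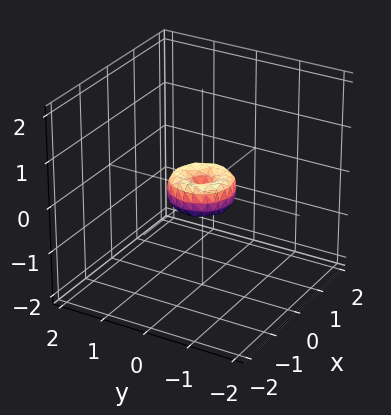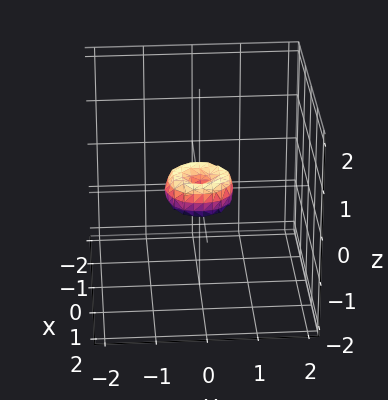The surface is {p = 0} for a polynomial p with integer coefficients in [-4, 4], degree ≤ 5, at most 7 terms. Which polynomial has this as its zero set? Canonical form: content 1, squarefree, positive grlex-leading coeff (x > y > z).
2*x^4 + 4*x^2*y^2 + 2*y^4 - x^2 - y^2 + z^2

The degree is 4 — the shape is more complex than any degree-3 surface.
Symmetries: the z-axis is an axis of rotation, so x and y enter only as x² + y².
Checking where it meets the axes: one z-axis crossing is at z = 0; it meets the x-axis at x = 0 (among the integer gridlines); a circular section at z = 0 has radius between 0 and 1; one y-axis crossing is at y = 0.
Assembling these constraints gives the stated polynomial.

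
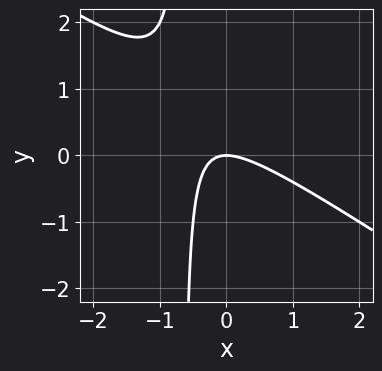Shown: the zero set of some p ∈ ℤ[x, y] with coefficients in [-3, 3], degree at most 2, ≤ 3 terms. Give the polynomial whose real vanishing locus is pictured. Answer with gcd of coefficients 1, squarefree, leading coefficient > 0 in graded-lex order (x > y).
First, the degree is 2 — a generic line meets the curve in up to 2 points.
Then, against the integer gridlines: one x-axis crossing is at x = 0; it meets the y-axis at y = 0 (among the integer gridlines).
Finally, matching integer coefficients to the picture gives p.

2*x^2 + 3*x*y + 2*y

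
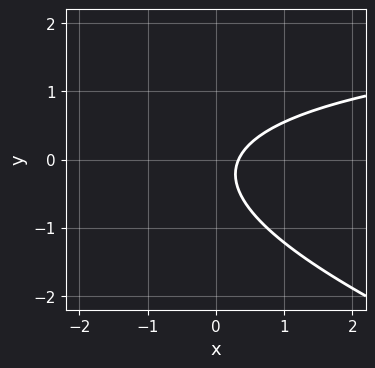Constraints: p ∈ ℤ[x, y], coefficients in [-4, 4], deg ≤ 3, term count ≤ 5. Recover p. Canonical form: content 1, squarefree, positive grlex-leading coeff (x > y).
x*y + 3*y^2 - 3*x + y + 1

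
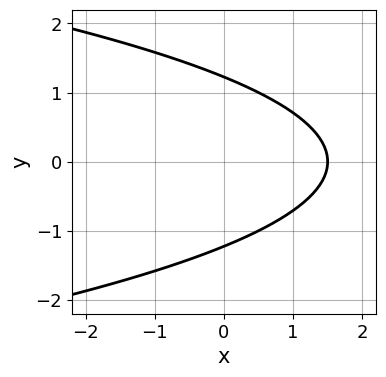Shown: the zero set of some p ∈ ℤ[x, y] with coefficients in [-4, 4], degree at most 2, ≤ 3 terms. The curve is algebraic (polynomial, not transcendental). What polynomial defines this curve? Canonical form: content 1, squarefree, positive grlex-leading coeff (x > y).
2*y^2 + 2*x - 3

1. The degree is 2 — the shape is more complex than any degree-1 curve.
2. Symmetries: the y ↦ −y reflection is a symmetry, so y appears only in even powers.
3. Solving for integer coefficients yields p as stated.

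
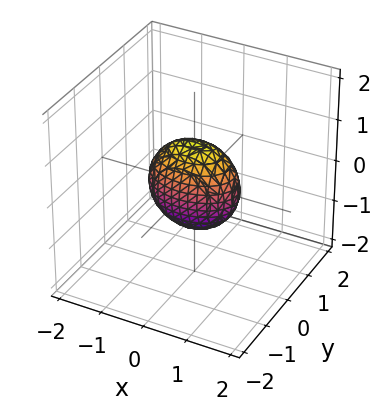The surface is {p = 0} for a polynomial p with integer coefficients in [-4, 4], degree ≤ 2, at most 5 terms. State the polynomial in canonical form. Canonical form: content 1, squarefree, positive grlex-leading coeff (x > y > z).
x^2 + 2*y^2 + z^2 - 1

1. deg p = 2. Bounded and convex; a quadric.
2. Symmetries: it's symmetric under x → −x, forcing even powers of x; the y ↦ −y reflection is a symmetry, so y appears only in even powers; the z ↦ −z reflection is a symmetry, so z appears only in even powers.
3. From the visible intercepts: among the integer gridlines, it crosses the x-axis at x ∈ {-1, 1}; among the integer gridlines, it crosses the z-axis at z ∈ {-1, 1}.
4. Together with the visible shape, these determine p as stated.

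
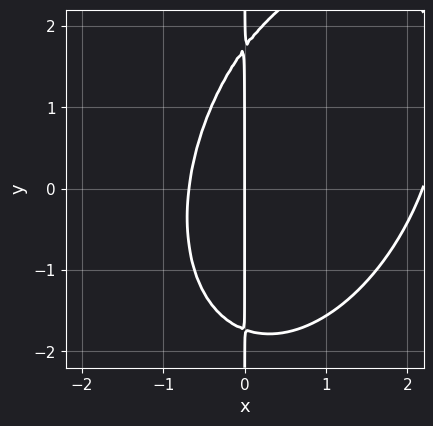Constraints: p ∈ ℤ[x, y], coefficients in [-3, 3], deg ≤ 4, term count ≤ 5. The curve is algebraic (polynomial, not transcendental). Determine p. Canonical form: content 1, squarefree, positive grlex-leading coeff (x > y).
The degree is 3 — a generic line meets the curve in up to 3 points.
From the axis intercepts and sections: the visible y-axis segment lies entirely on the curve; one x-axis crossing is at x = 0.
These observations pin down the coefficients.

2*x^3 - x^2*y + x*y^2 - 3*x^2 - 3*x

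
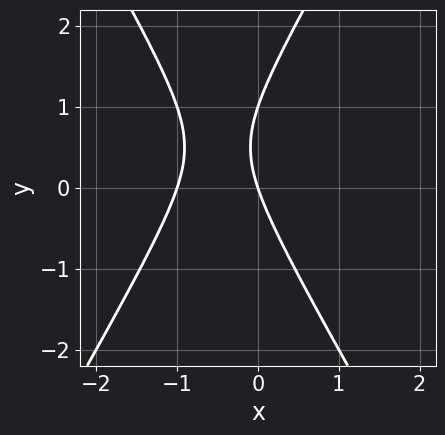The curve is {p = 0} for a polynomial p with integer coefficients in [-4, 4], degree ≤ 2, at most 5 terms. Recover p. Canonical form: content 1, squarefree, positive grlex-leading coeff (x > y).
3*x^2 - y^2 + 3*x + y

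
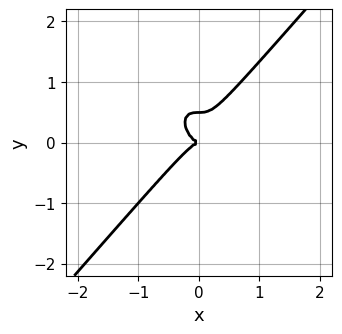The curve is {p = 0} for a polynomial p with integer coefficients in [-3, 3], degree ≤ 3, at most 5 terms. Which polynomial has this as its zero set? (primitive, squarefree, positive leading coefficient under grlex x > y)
(a) The degree is 3 — a generic line meets the curve in up to 3 points.
(b) Observable constraints: it crosses the y-axis at the gridline y = 0; it meets the x-axis at x = 0 (among the integer gridlines).
(c) The integer polynomial consistent with all of this is the stated p.

3*x^3 - 2*y^3 + y^2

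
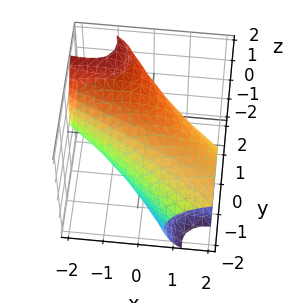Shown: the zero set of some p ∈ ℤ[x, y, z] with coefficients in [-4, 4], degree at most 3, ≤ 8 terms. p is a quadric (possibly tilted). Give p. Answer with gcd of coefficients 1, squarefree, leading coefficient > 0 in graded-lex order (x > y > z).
First, degree: no degree-1 surface has this shape, so deg p = 2.
Finally, matching integer coefficients to the picture gives p.

x^2 + 3*x*y + 2*y^2 - 2*y*z + 2*z^2 - 3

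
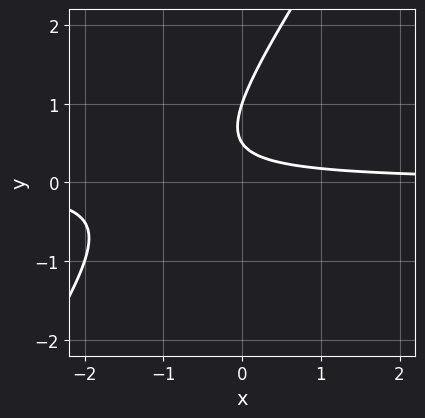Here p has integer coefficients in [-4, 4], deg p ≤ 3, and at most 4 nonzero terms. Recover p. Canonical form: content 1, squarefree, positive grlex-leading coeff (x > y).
3*x*y - 2*y^2 + 3*y - 1

Degree: a generic line meets the curve in up to 2 points, so deg p = 2.
Against the integer gridlines: it crosses the y-axis at the gridline y = 1; the curve avoids every integer x-axis point in the box.
Assembling these constraints gives the stated polynomial.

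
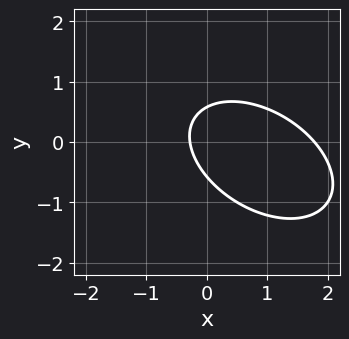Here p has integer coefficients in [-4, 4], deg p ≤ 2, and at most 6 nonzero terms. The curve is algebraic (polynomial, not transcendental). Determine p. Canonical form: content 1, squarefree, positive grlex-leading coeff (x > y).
(a) The degree is 2 — no degree-1 curve has this shape.
(b) Matching integer coefficients to the picture gives p.

2*x^2 + 2*x*y + 3*y^2 - 3*x - 1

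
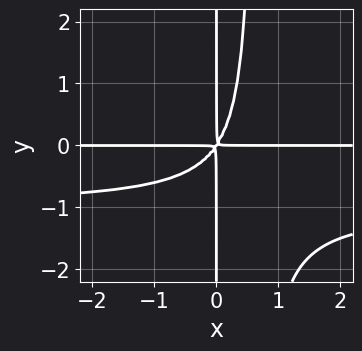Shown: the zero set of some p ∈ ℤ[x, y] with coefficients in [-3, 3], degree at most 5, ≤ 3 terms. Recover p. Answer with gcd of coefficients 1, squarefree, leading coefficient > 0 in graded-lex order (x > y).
3*x^2*y^2 + 3*x^2*y - 2*x*y^2

Degree: no degree-3 curve has this shape, so deg p = 4.
Against the integer gridlines: every point of the y-axis in the box is on the curve; the visible x-axis segment lies entirely on the curve.
Matching integer coefficients to the picture gives p.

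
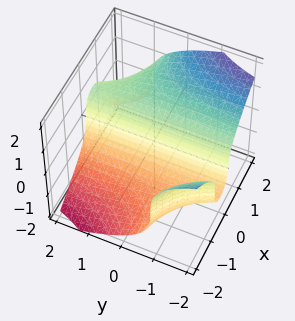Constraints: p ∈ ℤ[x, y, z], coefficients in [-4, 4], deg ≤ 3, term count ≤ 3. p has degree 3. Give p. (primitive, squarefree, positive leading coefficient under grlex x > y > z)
The degree is 3 — no degree-2 surface has this shape.
From the visible intercepts: every point of the y-axis in the box is on the surface; it crosses the x-axis at the gridline x = 0; it meets the z-axis at z = 0 (among the integer gridlines).
Together with the visible shape, these determine p as stated.

x^2*y + z^3 - 2*x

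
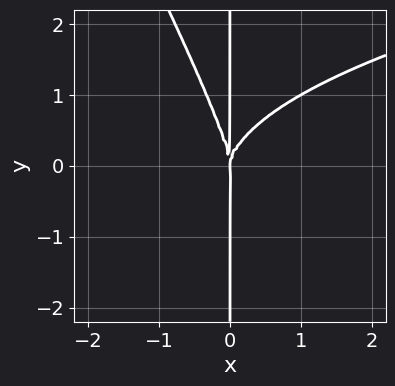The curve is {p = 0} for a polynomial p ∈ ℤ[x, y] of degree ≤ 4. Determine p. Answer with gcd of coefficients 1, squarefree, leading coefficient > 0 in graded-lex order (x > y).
2*x^2*y^2 + x*y^3 - 3*x^3

First, deg p = 4. The shape is more complex than any degree-3 curve.
Then, observable constraints: one x-axis crossing is at x = 0; every point of the y-axis in the box is on the curve.
Finally, fitting integer coefficients to these (and the overall shape) gives p.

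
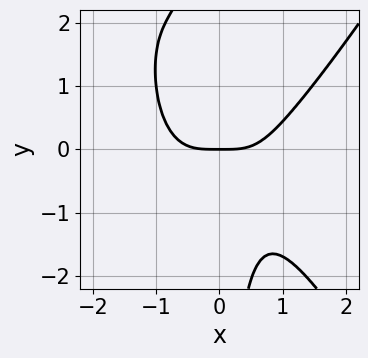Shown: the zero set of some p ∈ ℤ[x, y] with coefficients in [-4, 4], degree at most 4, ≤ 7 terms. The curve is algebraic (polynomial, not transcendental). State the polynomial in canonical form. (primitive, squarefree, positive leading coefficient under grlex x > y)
3*x^4 - x^2*y^2 - 2*x^2*y - 3*x*y^2 - 3*y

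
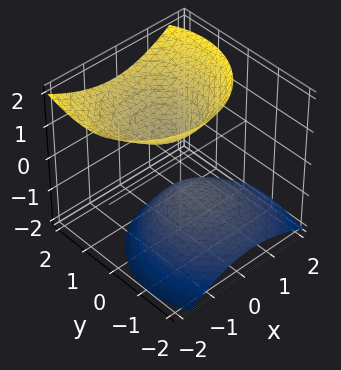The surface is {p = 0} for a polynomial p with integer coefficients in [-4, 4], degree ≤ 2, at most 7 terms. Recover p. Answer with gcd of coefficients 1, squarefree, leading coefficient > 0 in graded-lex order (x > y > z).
1. The picture has 2 separate pieces.
2. The degree is 2 — a generic line meets the surface in up to 2 points.
3. Reading off the gridlines: it misses every integer gridline on the x-axis; it misses every integer gridline on the y-axis.
4. Matching integer coefficients to the picture gives p.

3*x^2 + x*z + 3*y^2 - 3*y*z - 3*z^2 + 2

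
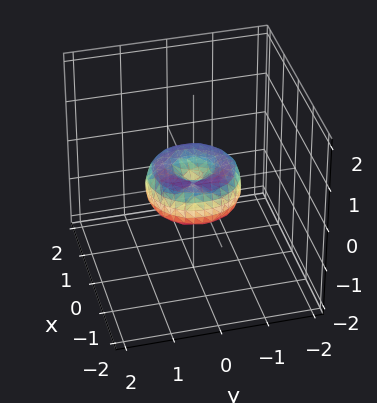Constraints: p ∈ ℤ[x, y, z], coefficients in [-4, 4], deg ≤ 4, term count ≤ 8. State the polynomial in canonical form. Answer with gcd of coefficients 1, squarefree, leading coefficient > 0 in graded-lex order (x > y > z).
x^4 + 2*x^2*y^2 + y^4 - x^2 - y^2 + z^2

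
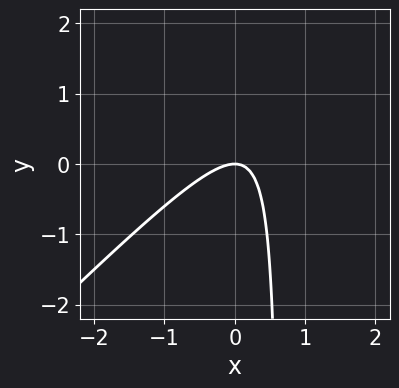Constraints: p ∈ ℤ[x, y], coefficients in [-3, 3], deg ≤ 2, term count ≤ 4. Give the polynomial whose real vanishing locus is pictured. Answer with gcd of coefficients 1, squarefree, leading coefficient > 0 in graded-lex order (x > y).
3*x^2 - 3*x*y + 2*y

1. Degree: no degree-1 curve has this shape, so deg p = 2.
2. From the axis intercepts and sections: it crosses the y-axis at the gridline y = 0; one x-axis crossing is at x = 0.
3. Solving for integer coefficients yields p as stated.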